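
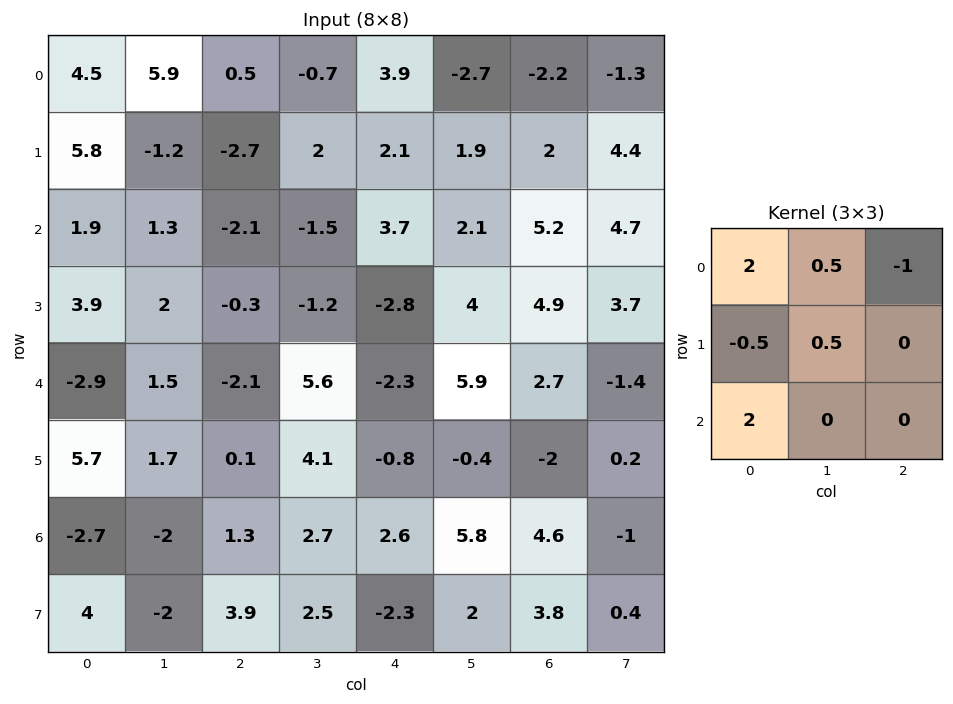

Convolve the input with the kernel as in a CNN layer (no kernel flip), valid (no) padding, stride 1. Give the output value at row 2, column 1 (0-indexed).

The receptive field on the input at this output position is [1.3 -2.1 -1.5 / 2 -0.3 -1.2 / 1.5 -2.1 5.6]. Elementwise product with the kernel and sum: 1.3·2 + -2.1·0.5 + -1.5·-1 + 2·-0.5 + -0.3·0.5 + 1.5·2.

4.9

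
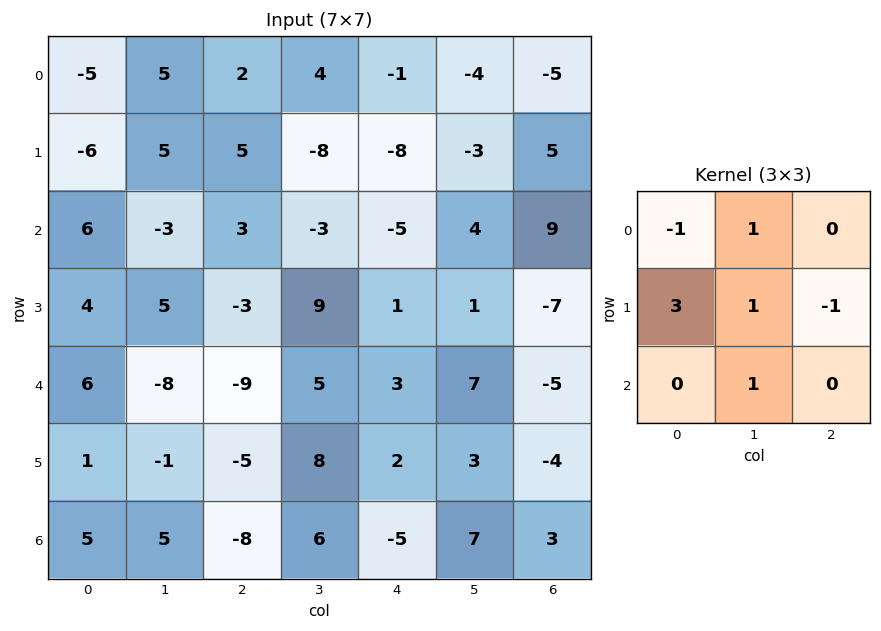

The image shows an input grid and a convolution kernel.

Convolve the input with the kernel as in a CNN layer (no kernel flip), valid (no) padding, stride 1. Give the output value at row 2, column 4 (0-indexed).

The receptive field on the input at this output position is [-5 4 9 / 1 1 -7 / 3 7 -5]. Elementwise product with the kernel and sum: -5·-1 + 4·1 + 1·3 + 1·1 + -7·-1 + 7·1.

27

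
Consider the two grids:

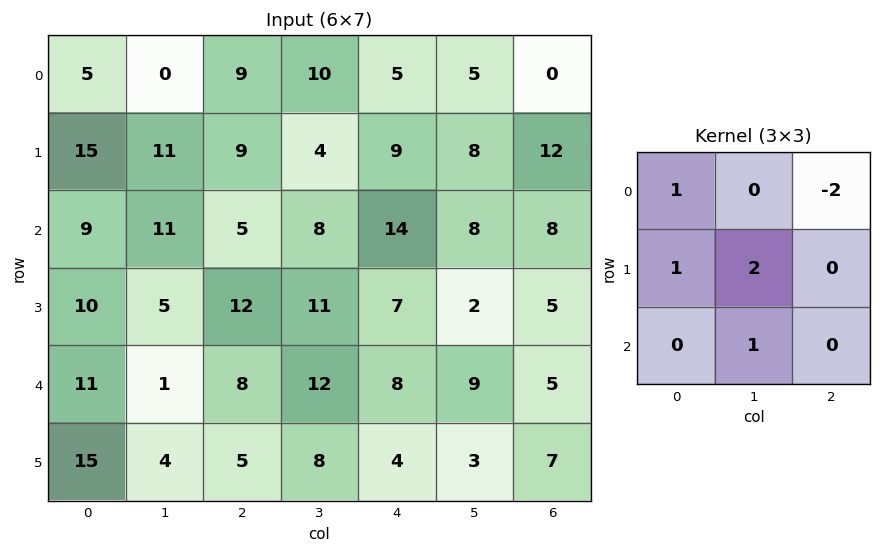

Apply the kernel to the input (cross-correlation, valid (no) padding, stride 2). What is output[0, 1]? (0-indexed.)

The receptive field on the input at this output position is [9 10 5 / 9 4 9 / 5 8 14]. Elementwise product with the kernel and sum: 9·1 + 5·-2 + 9·1 + 4·2 + 8·1.

24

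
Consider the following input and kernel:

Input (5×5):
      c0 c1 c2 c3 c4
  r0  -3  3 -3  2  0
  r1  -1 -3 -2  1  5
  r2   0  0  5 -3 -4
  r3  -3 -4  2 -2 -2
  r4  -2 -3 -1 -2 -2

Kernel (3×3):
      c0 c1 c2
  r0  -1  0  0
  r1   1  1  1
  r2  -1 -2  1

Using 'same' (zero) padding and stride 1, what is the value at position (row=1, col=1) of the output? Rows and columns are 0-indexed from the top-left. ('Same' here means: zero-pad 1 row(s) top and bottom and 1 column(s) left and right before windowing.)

The receptive field on the zero-padded input at this output position is [-3 3 -3 / -1 -3 -2 / 0 0 5]. Elementwise product with the kernel and sum: -3·-1 + -1·1 + -3·1 + -2·1 + 0·-1 + 0·-2 + 5·1.

2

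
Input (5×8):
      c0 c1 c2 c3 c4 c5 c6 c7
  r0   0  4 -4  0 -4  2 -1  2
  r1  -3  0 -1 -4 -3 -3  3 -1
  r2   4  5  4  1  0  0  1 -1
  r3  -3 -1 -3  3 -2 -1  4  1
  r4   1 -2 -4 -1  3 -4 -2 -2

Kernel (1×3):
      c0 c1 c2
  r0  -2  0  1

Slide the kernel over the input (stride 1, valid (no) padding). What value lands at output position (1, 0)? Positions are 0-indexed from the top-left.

5

The receptive field on the input at this output position is [-3 0 -1]. Elementwise product with the kernel and sum: -3·-2 + -1·1.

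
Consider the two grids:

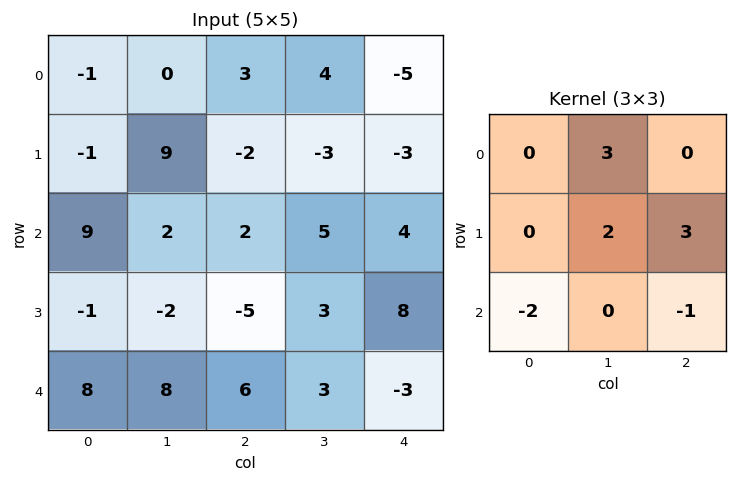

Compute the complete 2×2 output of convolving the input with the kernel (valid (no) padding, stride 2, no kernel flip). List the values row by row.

Output[0,0]: The receptive field on the input at this output position is [-1 0 3 / -1 9 -2 / 9 2 2]. Elementwise product with the kernel and sum: 0·3 + 9·2 + -2·3 + 9·-2 + 2·-1.

-8 -11
-35 36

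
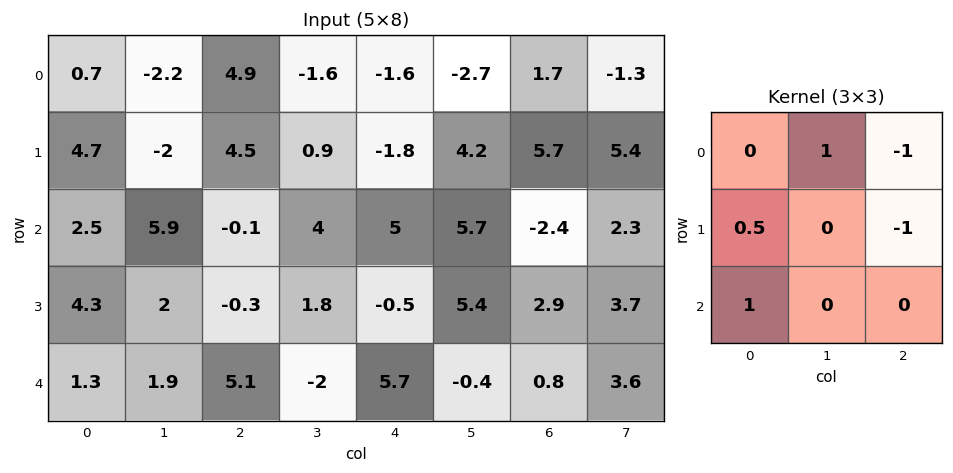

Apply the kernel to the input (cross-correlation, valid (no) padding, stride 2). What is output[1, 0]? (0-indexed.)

9.75

The receptive field on the input at this output position is [2.5 5.9 -0.1 / 4.3 2 -0.3 / 1.3 1.9 5.1]. Elementwise product with the kernel and sum: 5.9·1 + -0.1·-1 + 4.3·0.5 + -0.3·-1 + 1.3·1.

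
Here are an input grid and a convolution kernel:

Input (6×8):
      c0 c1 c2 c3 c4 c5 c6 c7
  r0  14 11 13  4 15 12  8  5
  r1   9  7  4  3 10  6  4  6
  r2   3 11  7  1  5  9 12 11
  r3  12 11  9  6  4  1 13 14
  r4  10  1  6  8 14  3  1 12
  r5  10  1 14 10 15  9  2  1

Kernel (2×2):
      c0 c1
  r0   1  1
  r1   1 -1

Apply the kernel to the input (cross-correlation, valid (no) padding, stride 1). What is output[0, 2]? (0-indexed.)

18

The receptive field on the input at this output position is [13 4 / 4 3]. Elementwise product with the kernel and sum: 13·1 + 4·1 + 4·1 + 3·-1.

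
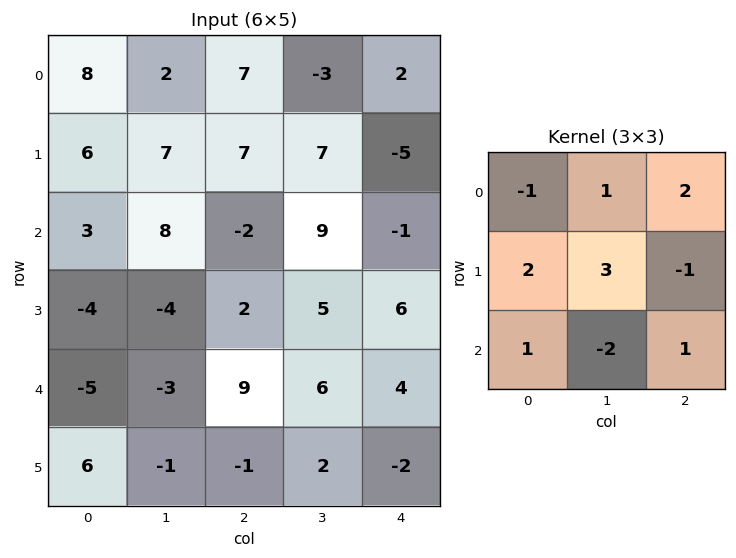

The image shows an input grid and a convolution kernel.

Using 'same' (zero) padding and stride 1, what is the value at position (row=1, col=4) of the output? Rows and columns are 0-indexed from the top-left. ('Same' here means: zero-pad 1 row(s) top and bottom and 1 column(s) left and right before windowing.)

15

The receptive field on the zero-padded input at this output position is [-3 2 0 / 7 -5 0 / 9 -1 0]. Elementwise product with the kernel and sum: -3·-1 + 2·1 + 0·2 + 7·2 + -5·3 + 0·-1 + 9·1 + -1·-2 + 0·1.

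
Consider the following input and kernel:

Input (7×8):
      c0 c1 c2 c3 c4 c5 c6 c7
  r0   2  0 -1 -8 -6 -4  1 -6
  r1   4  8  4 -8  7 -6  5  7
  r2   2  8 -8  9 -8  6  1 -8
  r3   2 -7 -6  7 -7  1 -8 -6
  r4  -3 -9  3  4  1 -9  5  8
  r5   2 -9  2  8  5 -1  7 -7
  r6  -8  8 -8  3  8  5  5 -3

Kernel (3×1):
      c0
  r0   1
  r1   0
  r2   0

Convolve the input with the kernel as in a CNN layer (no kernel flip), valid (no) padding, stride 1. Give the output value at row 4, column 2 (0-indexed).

The receptive field on the input at this output position is [3 / 2 / -8]. Elementwise product with the kernel and sum: 3·1.

3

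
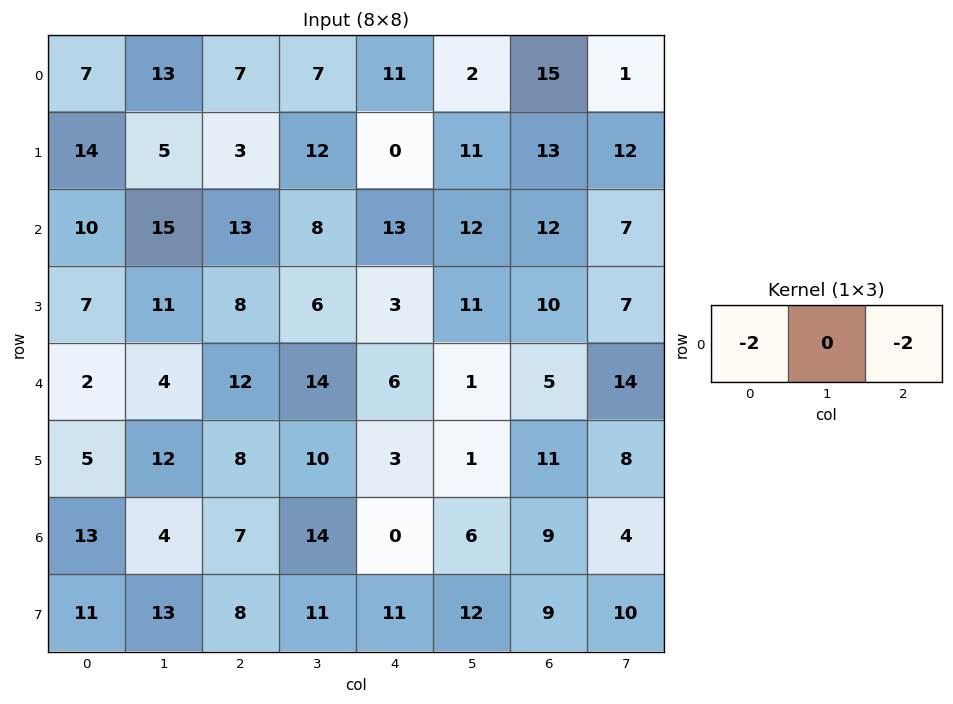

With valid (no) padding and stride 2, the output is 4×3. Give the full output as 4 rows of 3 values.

Output[0,0]: The receptive field on the input at this output position is [7 13 7]. Elementwise product with the kernel and sum: 7·-2 + 7·-2.
Output[0,1]: The receptive field on the input at this output position is [7 7 11]. Elementwise product with the kernel and sum: 7·-2 + 11·-2.

-28 -36 -52
-46 -52 -50
-28 -36 -22
-40 -14 -18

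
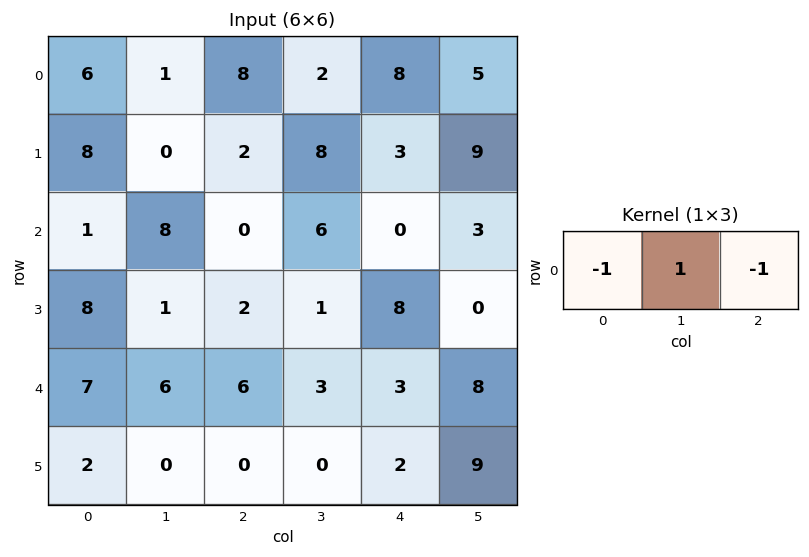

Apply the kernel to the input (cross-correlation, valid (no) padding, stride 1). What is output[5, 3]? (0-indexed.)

The receptive field on the input at this output position is [0 2 9]. Elementwise product with the kernel and sum: 0·-1 + 2·1 + 9·-1.

-7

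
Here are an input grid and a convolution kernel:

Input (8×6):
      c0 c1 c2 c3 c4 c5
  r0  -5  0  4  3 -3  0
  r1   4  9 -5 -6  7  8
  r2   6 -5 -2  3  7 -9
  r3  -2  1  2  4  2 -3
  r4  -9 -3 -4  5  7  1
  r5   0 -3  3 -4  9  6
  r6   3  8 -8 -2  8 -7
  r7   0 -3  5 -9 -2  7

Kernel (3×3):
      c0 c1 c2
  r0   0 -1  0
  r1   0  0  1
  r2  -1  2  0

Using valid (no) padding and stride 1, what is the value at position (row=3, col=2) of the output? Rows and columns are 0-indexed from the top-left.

-8

The receptive field on the input at this output position is [2 4 2 / -4 5 7 / 3 -4 9]. Elementwise product with the kernel and sum: 4·-1 + 7·1 + 3·-1 + -4·2.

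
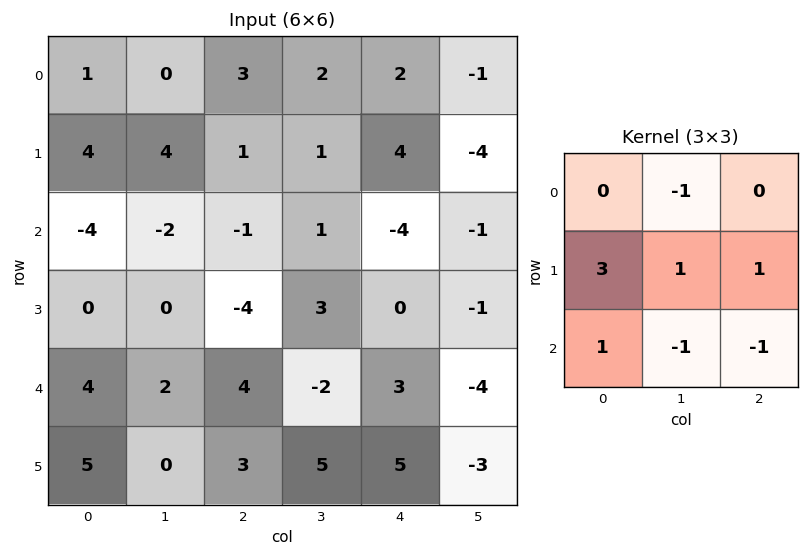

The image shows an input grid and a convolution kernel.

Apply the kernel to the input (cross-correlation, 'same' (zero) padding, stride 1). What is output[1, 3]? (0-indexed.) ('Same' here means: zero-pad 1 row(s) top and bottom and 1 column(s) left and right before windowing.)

The receptive field on the zero-padded input at this output position is [3 2 2 / 1 1 4 / -1 1 -4]. Elementwise product with the kernel and sum: 2·-1 + 1·3 + 1·1 + 4·1 + -1·1 + 1·-1 + -4·-1.

8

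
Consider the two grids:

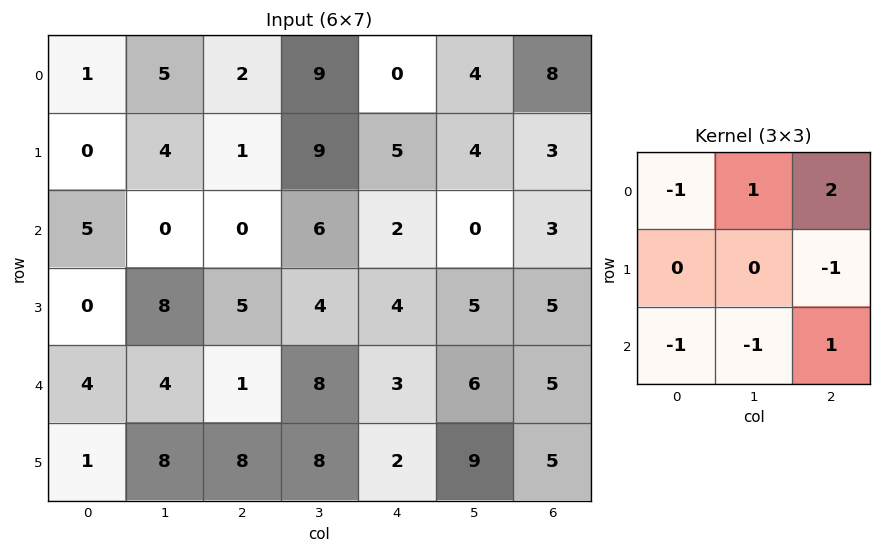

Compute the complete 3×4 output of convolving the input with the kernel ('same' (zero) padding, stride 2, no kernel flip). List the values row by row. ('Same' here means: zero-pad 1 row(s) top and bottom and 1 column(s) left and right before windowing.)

Output[0,0]: The receptive field on the zero-padded input at this output position is [0 0 0 / 0 1 5 / 0 0 4]. Elementwise product with the kernel and sum: 0·-1 + 0·1 + 0·2 + 5·-1 + 0·-1 + 0·-1 + 4·1.
Output[0,1]: The receptive field on the zero-padded input at this output position is [0 0 0 / 5 2 9 / 4 1 9]. Elementwise product with the kernel and sum: 0·-1 + 0·1 + 0·2 + 9·-1 + 4·-1 + 1·-1 + 9·1.

-1 -5 -14 -7
16 0 1 -11
19 -11 3 -14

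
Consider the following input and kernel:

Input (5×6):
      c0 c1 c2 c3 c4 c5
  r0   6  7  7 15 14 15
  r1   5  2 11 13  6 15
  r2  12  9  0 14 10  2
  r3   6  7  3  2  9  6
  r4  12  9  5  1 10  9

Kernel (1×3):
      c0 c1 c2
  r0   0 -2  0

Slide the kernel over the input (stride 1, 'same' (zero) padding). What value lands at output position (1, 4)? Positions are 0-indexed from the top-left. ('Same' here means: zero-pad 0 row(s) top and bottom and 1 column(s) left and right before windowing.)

-12

The receptive field on the zero-padded input at this output position is [13 6 15]. Elementwise product with the kernel and sum: 6·-2.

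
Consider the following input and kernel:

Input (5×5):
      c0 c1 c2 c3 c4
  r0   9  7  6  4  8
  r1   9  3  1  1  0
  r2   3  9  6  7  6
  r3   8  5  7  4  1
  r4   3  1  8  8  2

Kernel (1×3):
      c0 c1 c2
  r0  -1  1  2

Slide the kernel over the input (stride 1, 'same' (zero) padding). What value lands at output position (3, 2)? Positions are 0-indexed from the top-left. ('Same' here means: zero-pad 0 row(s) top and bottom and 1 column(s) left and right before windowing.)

10

The receptive field on the zero-padded input at this output position is [5 7 4]. Elementwise product with the kernel and sum: 5·-1 + 7·1 + 4·2.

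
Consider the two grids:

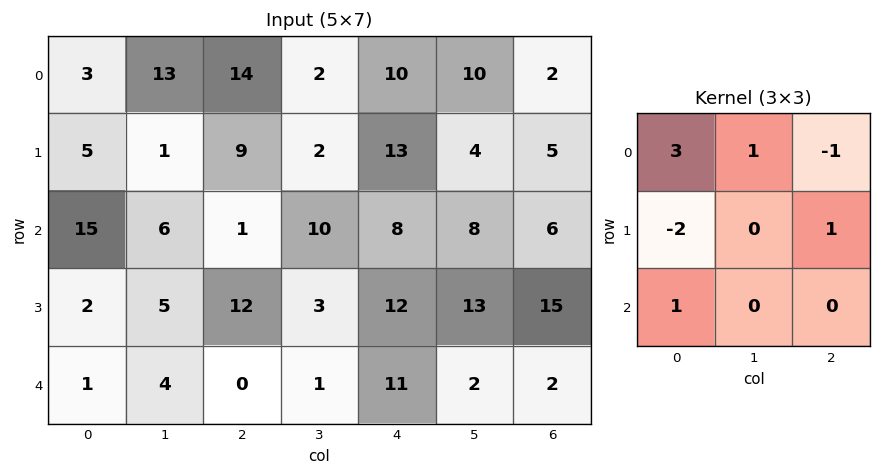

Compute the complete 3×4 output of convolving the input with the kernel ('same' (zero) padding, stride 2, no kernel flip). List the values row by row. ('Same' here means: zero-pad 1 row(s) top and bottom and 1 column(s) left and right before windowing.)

13 -23 8 -16
10 13 6 14
1 17 8 50

Output[0,0]: The receptive field on the zero-padded input at this output position is [0 0 0 / 0 3 13 / 0 5 1]. Elementwise product with the kernel and sum: 0·3 + 0·1 + 0·-1 + 0·-2 + 13·1 + 0·1.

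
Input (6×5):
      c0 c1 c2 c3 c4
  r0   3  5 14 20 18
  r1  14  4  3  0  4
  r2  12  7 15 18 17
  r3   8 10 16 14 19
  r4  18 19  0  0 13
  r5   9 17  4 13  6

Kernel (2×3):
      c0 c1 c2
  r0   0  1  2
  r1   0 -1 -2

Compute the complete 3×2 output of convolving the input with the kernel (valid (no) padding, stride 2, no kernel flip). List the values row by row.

23 48
-5 0
-6 1

Output[0,0]: The receptive field on the input at this output position is [3 5 14 / 14 4 3]. Elementwise product with the kernel and sum: 5·1 + 14·2 + 4·-1 + 3·-2.
Output[0,1]: The receptive field on the input at this output position is [14 20 18 / 3 0 4]. Elementwise product with the kernel and sum: 20·1 + 18·2 + 0·-1 + 4·-2.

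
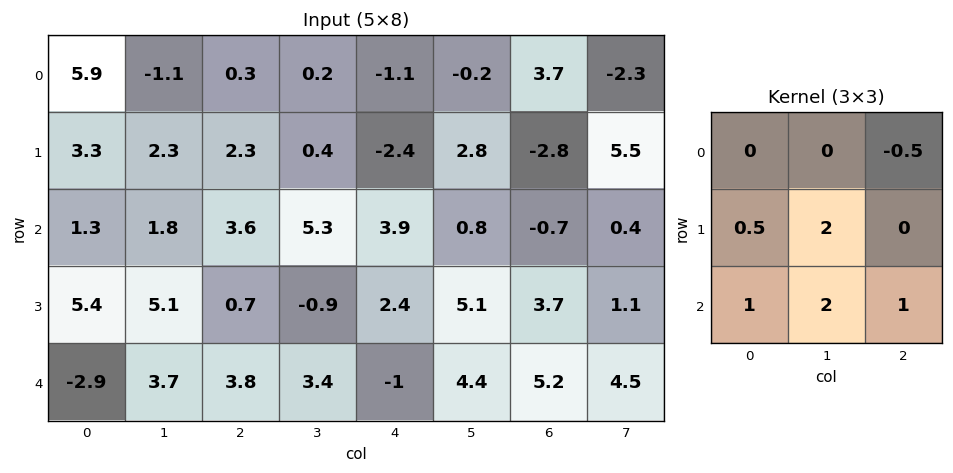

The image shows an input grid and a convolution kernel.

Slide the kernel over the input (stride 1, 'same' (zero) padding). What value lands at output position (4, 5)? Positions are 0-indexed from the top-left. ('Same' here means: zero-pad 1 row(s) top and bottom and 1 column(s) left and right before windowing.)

6.45

The receptive field on the zero-padded input at this output position is [2.4 5.1 3.7 / -1 4.4 5.2 / 0 0 0]. Elementwise product with the kernel and sum: 3.7·-0.5 + -1·0.5 + 4.4·2 + 0·1 + 0·2 + 0·1.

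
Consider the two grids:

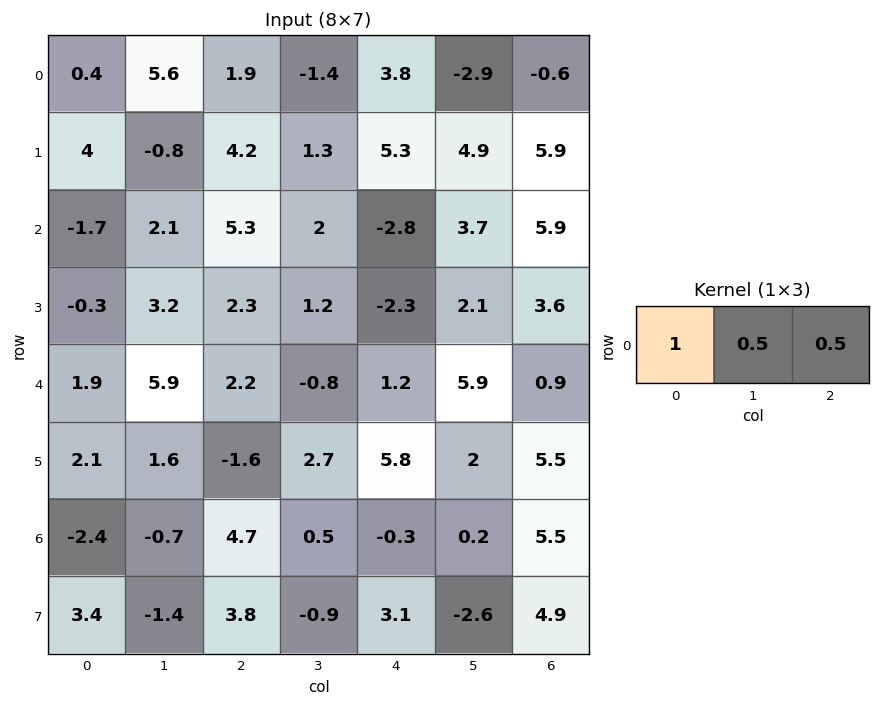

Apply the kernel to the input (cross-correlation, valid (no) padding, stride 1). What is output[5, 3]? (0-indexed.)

The receptive field on the input at this output position is [2.7 5.8 2]. Elementwise product with the kernel and sum: 2.7·1 + 5.8·0.5 + 2·0.5.

6.6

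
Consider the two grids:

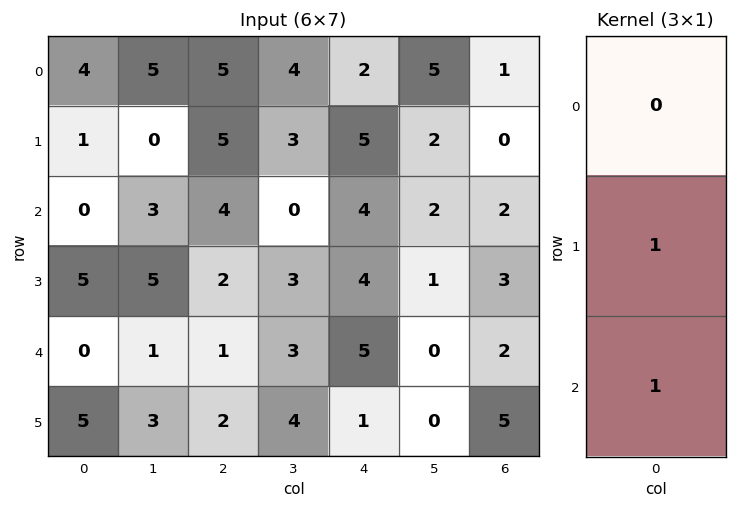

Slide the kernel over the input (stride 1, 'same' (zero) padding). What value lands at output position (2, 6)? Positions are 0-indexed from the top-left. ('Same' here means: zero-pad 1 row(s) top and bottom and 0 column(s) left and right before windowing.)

5

The receptive field on the zero-padded input at this output position is [0 / 2 / 3]. Elementwise product with the kernel and sum: 2·1 + 3·1.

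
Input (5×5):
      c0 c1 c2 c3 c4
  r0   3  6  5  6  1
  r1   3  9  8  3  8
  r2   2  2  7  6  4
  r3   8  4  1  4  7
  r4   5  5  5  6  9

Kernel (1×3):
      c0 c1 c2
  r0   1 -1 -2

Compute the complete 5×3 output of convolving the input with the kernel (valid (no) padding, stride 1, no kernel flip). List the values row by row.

-13 -11 -3
-22 -5 -11
-14 -17 -7
2 -5 -17
-10 -12 -19

Output[0,0]: The receptive field on the input at this output position is [3 6 5]. Elementwise product with the kernel and sum: 3·1 + 6·-1 + 5·-2.
Output[0,1]: The receptive field on the input at this output position is [6 5 6]. Elementwise product with the kernel and sum: 6·1 + 5·-1 + 6·-2.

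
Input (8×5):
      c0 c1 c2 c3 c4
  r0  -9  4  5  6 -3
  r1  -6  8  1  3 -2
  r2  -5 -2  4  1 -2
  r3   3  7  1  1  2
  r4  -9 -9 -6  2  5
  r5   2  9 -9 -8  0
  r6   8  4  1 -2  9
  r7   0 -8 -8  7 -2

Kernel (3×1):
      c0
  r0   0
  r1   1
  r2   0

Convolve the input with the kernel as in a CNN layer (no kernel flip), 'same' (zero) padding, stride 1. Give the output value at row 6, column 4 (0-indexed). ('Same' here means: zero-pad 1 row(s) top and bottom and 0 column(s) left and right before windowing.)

9

The receptive field on the zero-padded input at this output position is [0 / 9 / -2]. Elementwise product with the kernel and sum: 9·1.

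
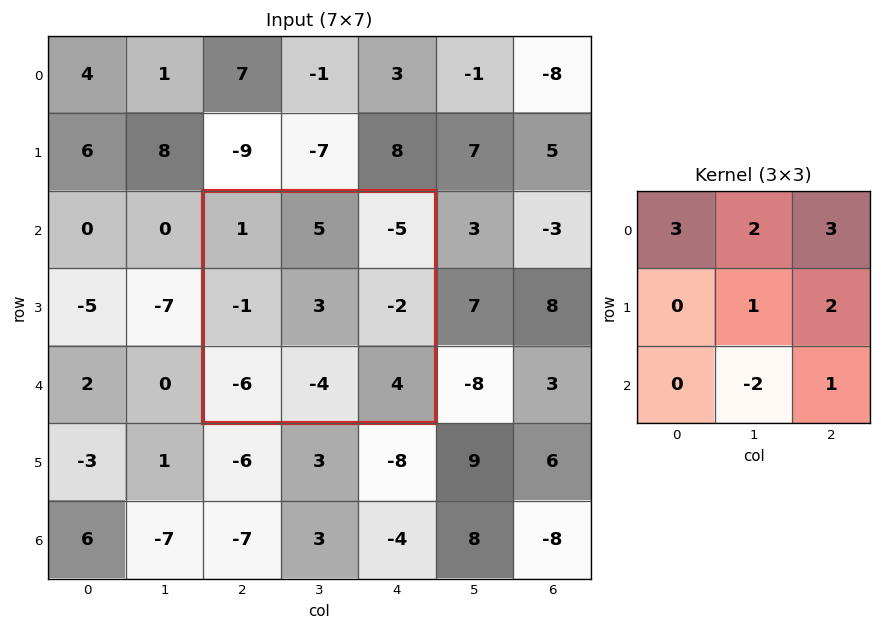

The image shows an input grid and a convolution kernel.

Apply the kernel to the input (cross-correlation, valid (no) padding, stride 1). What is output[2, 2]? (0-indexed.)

The receptive field on the input at this output position is [1 5 -5 / -1 3 -2 / -6 -4 4]. Elementwise product with the kernel and sum: 1·3 + 5·2 + -5·3 + 3·1 + -2·2 + -4·-2 + 4·1.

9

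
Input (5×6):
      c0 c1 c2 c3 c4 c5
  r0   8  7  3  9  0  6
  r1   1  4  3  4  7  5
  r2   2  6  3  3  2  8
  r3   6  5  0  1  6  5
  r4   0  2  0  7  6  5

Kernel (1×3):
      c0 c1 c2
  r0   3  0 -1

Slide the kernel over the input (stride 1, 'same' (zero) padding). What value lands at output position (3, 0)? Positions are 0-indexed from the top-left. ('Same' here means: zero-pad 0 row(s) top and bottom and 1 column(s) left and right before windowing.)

-5

The receptive field on the zero-padded input at this output position is [0 6 5]. Elementwise product with the kernel and sum: 0·3 + 5·-1.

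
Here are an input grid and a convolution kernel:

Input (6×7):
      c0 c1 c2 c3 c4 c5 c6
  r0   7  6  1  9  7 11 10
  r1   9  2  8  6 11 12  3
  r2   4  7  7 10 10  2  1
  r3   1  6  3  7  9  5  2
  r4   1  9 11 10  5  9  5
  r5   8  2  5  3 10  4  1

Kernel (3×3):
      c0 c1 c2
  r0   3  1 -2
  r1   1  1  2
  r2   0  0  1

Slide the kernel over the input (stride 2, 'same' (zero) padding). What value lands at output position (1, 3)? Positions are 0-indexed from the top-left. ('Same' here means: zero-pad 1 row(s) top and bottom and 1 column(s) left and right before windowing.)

The receptive field on the zero-padded input at this output position is [12 3 0 / 2 1 0 / 5 2 0]. Elementwise product with the kernel and sum: 12·3 + 3·1 + 0·-2 + 2·1 + 1·1 + 0·2 + 0·1.

42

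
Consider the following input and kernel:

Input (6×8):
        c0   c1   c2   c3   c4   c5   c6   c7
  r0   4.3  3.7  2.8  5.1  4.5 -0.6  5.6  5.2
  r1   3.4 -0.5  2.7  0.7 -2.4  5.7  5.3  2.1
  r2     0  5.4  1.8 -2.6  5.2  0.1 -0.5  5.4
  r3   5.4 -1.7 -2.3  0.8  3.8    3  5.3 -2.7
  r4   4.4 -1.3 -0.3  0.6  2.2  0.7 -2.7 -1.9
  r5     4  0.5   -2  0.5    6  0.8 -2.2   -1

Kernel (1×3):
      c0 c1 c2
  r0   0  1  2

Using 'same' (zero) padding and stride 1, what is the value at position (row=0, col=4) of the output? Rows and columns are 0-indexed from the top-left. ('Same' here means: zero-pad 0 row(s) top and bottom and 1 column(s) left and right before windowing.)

The receptive field on the zero-padded input at this output position is [5.1 4.5 -0.6]. Elementwise product with the kernel and sum: 4.5·1 + -0.6·2.

3.3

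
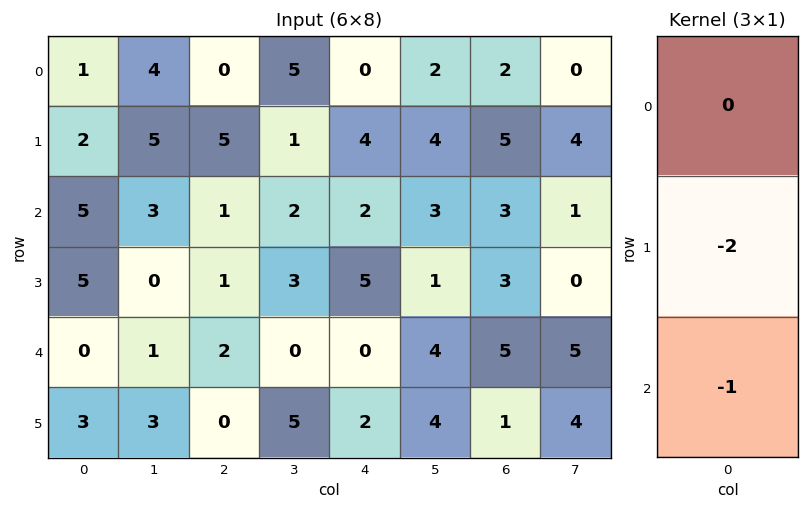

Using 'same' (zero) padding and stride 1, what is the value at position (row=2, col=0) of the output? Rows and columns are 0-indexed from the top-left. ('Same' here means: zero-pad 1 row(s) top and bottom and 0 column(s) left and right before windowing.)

-15

The receptive field on the zero-padded input at this output position is [2 / 5 / 5]. Elementwise product with the kernel and sum: 5·-2 + 5·-1.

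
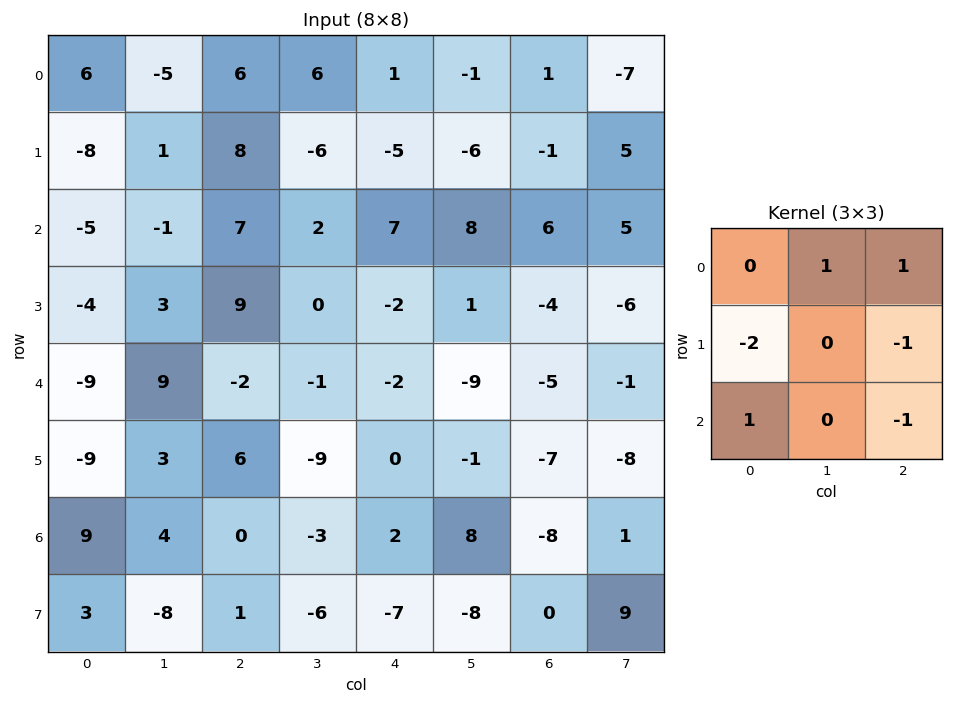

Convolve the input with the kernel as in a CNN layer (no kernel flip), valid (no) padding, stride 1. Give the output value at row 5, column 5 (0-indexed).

The receptive field on the input at this output position is [-1 -7 -8 / 8 -8 1 / -8 0 9]. Elementwise product with the kernel and sum: -7·1 + -8·1 + 8·-2 + 1·-1 + -8·1 + 9·-1.

-49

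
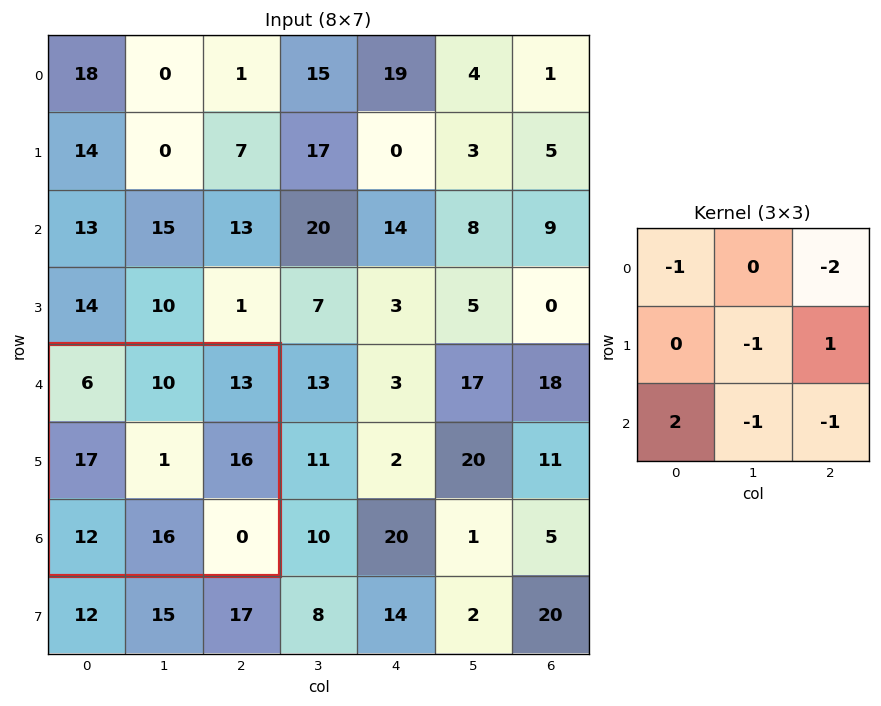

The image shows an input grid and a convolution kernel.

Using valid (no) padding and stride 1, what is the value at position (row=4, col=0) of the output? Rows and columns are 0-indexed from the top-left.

The receptive field on the input at this output position is [6 10 13 / 17 1 16 / 12 16 0]. Elementwise product with the kernel and sum: 6·-1 + 13·-2 + 1·-1 + 16·1 + 12·2 + 16·-1 + 0·-1.

-9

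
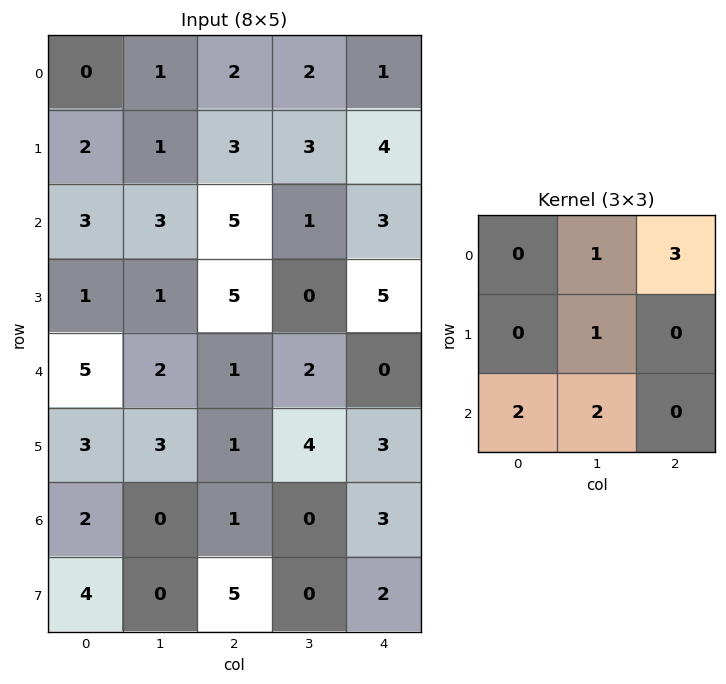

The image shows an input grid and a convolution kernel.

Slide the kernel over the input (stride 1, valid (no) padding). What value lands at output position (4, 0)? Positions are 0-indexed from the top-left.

12

The receptive field on the input at this output position is [5 2 1 / 3 3 1 / 2 0 1]. Elementwise product with the kernel and sum: 2·1 + 1·3 + 3·1 + 2·2 + 0·2.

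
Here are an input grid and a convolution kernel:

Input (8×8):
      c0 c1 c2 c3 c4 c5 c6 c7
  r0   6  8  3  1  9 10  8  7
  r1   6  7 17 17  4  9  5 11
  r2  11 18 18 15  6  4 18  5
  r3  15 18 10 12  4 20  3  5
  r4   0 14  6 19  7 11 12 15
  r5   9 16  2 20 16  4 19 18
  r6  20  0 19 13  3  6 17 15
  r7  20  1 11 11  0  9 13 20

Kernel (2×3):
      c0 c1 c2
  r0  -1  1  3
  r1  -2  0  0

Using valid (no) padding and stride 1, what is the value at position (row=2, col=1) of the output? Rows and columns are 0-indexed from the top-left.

9

The receptive field on the input at this output position is [18 18 15 / 18 10 12]. Elementwise product with the kernel and sum: 18·-1 + 18·1 + 15·3 + 18·-2.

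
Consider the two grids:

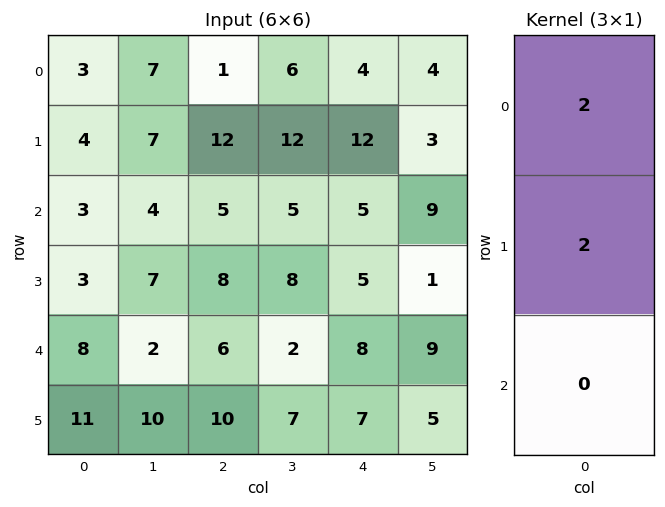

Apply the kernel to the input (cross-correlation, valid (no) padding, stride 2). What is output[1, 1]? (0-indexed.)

26

The receptive field on the input at this output position is [5 / 8 / 6]. Elementwise product with the kernel and sum: 5·2 + 8·2.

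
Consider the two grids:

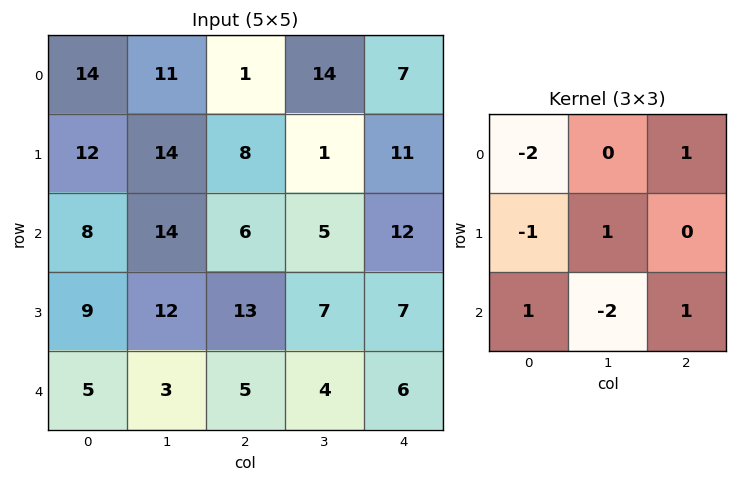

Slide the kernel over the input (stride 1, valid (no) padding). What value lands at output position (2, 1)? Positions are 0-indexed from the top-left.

-25

The receptive field on the input at this output position is [14 6 5 / 12 13 7 / 3 5 4]. Elementwise product with the kernel and sum: 14·-2 + 5·1 + 12·-1 + 13·1 + 3·1 + 5·-2 + 4·1.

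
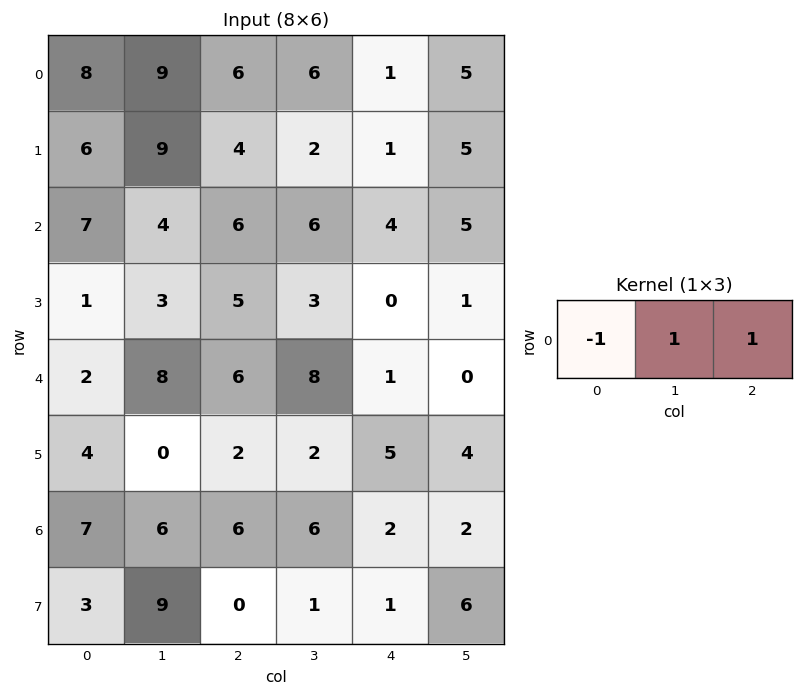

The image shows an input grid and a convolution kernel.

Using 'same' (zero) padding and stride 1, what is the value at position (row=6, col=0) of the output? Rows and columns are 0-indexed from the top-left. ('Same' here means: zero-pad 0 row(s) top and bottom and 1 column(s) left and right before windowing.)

13

The receptive field on the zero-padded input at this output position is [0 7 6]. Elementwise product with the kernel and sum: 0·-1 + 7·1 + 6·1.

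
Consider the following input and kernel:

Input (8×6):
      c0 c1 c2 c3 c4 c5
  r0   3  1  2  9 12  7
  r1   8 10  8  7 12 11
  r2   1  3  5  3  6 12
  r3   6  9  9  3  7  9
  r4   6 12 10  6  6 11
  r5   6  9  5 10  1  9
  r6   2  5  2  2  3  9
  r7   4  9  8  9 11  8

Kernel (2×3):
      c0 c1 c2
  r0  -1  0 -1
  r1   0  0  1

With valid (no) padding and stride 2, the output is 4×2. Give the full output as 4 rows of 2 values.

Output[0,0]: The receptive field on the input at this output position is [3 1 2 / 8 10 8]. Elementwise product with the kernel and sum: 3·-1 + 2·-1 + 8·1.
Output[0,1]: The receptive field on the input at this output position is [2 9 12 / 8 7 12]. Elementwise product with the kernel and sum: 2·-1 + 12·-1 + 12·1.

3 -2
3 -4
-11 -15
4 6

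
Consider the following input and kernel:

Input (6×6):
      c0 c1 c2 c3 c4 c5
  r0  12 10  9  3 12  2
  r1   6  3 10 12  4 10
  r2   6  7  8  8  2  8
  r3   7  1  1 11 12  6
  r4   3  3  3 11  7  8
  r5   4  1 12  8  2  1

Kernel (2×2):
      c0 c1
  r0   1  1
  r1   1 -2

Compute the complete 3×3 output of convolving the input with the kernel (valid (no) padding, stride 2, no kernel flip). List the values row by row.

Output[0,0]: The receptive field on the input at this output position is [12 10 / 6 3]. Elementwise product with the kernel and sum: 12·1 + 10·1 + 6·1 + 3·-2.
Output[0,1]: The receptive field on the input at this output position is [9 3 / 10 12]. Elementwise product with the kernel and sum: 9·1 + 3·1 + 10·1 + 12·-2.

22 -2 -2
18 -5 10
8 10 15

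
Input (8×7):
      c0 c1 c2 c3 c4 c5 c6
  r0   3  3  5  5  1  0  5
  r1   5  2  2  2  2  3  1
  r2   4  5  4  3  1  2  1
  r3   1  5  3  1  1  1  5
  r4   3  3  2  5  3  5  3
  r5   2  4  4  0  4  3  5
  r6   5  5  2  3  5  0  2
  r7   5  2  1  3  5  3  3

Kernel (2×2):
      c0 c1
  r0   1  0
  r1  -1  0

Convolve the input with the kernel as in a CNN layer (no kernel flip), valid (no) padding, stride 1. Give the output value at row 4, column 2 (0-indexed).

-2

The receptive field on the input at this output position is [2 5 / 4 0]. Elementwise product with the kernel and sum: 2·1 + 4·-1.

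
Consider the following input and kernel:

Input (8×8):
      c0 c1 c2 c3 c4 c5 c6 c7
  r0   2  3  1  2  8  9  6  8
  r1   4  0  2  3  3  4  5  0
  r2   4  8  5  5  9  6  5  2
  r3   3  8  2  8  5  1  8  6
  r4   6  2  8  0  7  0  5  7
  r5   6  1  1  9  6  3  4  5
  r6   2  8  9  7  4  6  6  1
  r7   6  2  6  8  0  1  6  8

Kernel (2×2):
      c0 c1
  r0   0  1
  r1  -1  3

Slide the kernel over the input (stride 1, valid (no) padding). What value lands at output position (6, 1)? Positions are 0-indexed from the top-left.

The receptive field on the input at this output position is [8 9 / 2 6]. Elementwise product with the kernel and sum: 9·1 + 2·-1 + 6·3.

25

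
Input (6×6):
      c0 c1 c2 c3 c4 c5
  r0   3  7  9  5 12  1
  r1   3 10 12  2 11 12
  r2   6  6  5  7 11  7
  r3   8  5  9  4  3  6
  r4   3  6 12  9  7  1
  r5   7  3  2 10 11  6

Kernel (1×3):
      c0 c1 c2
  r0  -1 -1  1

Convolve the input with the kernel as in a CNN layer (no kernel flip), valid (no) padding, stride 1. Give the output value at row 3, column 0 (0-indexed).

The receptive field on the input at this output position is [8 5 9]. Elementwise product with the kernel and sum: 8·-1 + 5·-1 + 9·1.

-4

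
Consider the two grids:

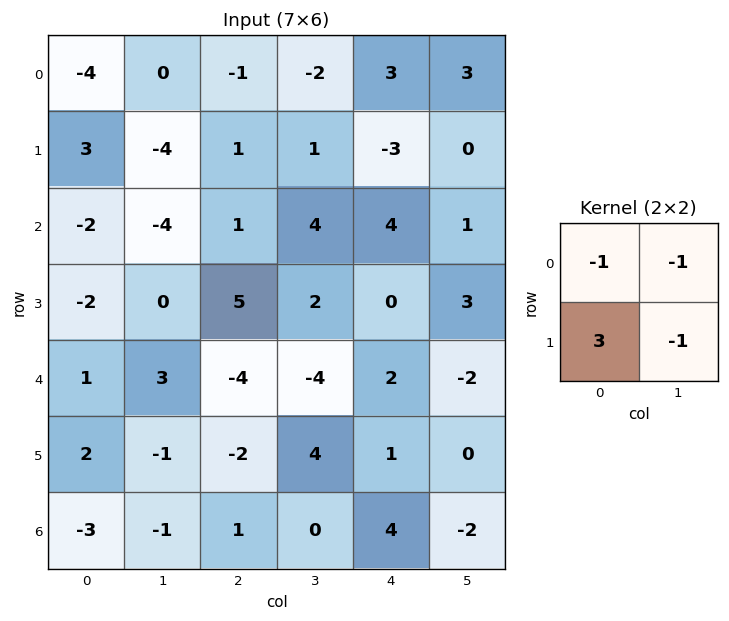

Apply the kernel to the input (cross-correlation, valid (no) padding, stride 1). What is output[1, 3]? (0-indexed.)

The receptive field on the input at this output position is [1 -3 / 4 4]. Elementwise product with the kernel and sum: 1·-1 + -3·-1 + 4·3 + 4·-1.

10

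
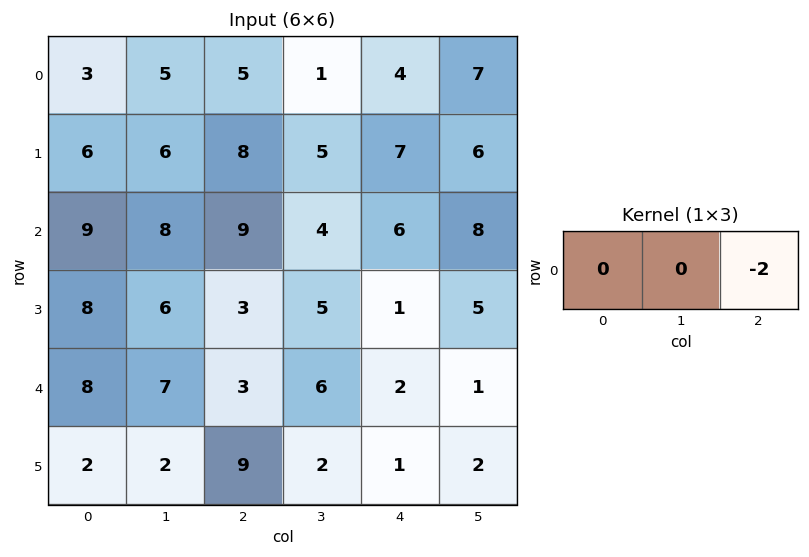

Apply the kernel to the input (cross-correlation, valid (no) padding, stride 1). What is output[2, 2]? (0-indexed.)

The receptive field on the input at this output position is [9 4 6]. Elementwise product with the kernel and sum: 6·-2.

-12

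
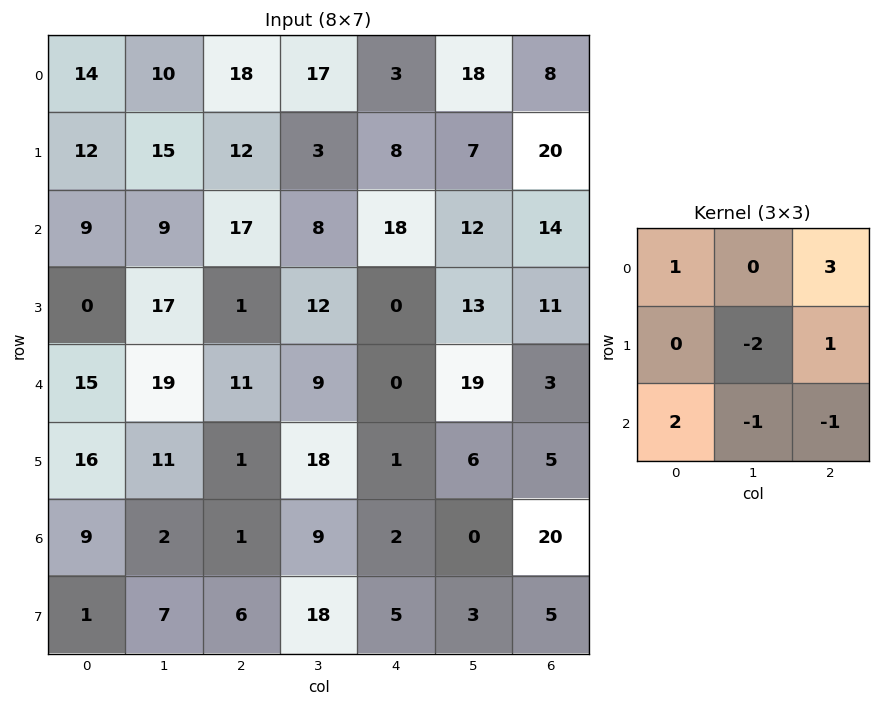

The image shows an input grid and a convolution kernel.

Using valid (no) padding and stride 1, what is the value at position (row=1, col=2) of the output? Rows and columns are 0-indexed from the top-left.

The receptive field on the input at this output position is [12 3 8 / 17 8 18 / 1 12 0]. Elementwise product with the kernel and sum: 12·1 + 8·3 + 8·-2 + 18·1 + 1·2 + 12·-1 + 0·-1.

28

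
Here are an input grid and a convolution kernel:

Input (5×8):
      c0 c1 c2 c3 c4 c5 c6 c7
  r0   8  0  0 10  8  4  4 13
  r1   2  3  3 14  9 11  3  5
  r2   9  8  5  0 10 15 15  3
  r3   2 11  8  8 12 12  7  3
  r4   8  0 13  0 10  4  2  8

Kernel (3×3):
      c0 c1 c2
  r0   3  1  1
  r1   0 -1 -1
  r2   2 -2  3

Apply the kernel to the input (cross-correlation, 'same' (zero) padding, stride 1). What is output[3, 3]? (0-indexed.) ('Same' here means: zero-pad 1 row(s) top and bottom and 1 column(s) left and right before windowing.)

61

The receptive field on the zero-padded input at this output position is [5 0 10 / 8 8 12 / 13 0 10]. Elementwise product with the kernel and sum: 5·3 + 0·1 + 10·1 + 8·-1 + 12·-1 + 13·2 + 0·-2 + 10·3.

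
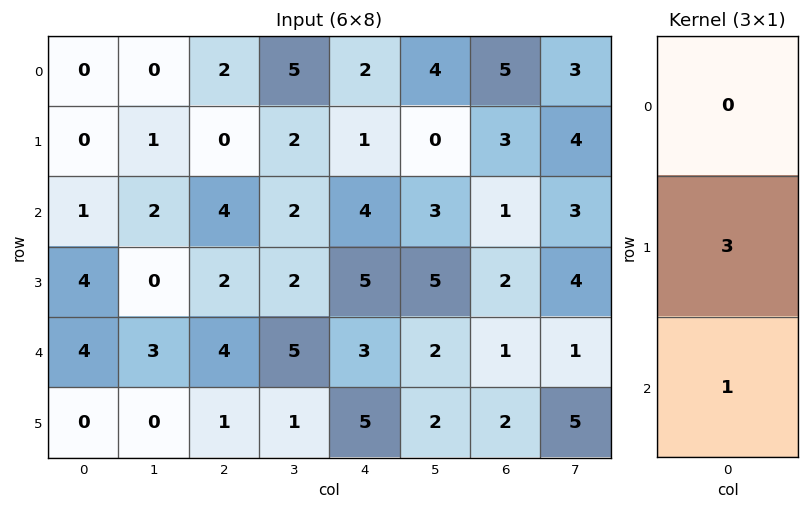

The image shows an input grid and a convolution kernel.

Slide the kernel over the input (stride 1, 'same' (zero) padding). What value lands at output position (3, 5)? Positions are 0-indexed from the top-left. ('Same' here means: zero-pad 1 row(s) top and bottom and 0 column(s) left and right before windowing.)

The receptive field on the zero-padded input at this output position is [3 / 5 / 2]. Elementwise product with the kernel and sum: 5·3 + 2·1.

17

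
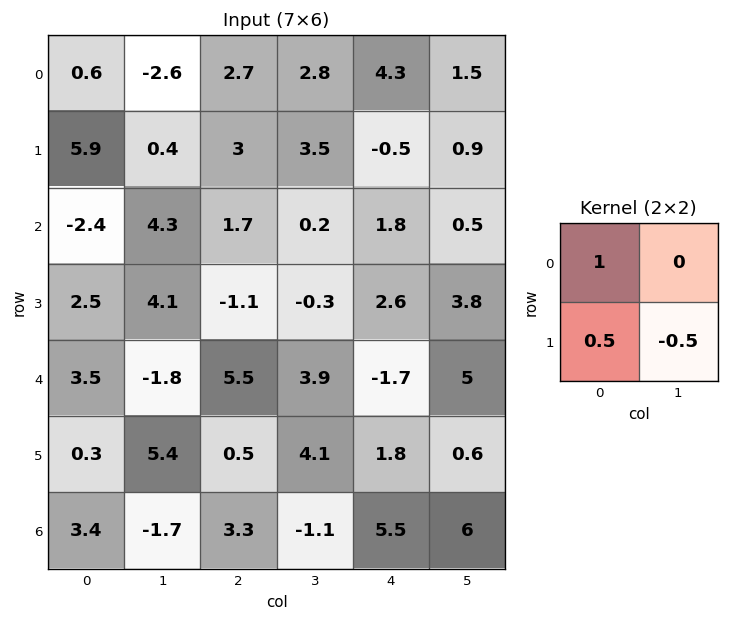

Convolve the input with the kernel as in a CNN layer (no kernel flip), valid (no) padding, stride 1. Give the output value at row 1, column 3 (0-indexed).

2.7

The receptive field on the input at this output position is [3.5 -0.5 / 0.2 1.8]. Elementwise product with the kernel and sum: 3.5·1 + 0.2·0.5 + 1.8·-0.5.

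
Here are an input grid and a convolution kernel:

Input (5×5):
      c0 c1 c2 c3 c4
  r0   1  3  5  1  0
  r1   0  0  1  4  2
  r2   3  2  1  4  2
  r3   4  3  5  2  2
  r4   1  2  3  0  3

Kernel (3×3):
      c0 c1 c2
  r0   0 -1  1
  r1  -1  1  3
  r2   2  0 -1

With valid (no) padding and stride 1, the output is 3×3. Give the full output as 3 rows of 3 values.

Output[0,0]: The receptive field on the input at this output position is [1 3 5 / 0 0 1 / 3 2 1]. Elementwise product with the kernel and sum: 3·-1 + 5·1 + 0·-1 + 0·1 + 1·3 + 3·2 + 1·-1.

10 9 8
6 18 15
12 15 4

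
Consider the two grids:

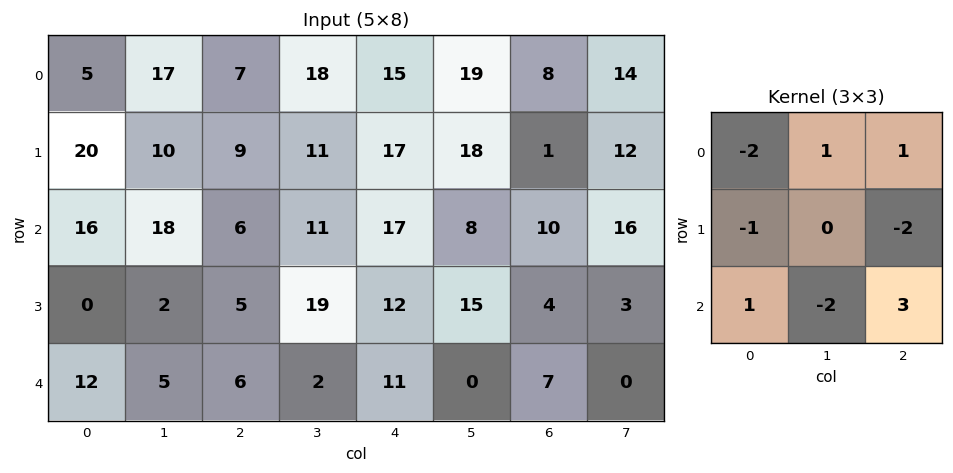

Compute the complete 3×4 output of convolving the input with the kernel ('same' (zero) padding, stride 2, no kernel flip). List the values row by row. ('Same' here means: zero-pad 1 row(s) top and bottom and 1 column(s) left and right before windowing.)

-44 -28 -25 5
0 9 26 -47
-8 11 -13 -23

Output[0,0]: The receptive field on the zero-padded input at this output position is [0 0 0 / 0 5 17 / 0 20 10]. Elementwise product with the kernel and sum: 0·-2 + 0·1 + 0·1 + 0·-1 + 17·-2 + 0·1 + 20·-2 + 10·3.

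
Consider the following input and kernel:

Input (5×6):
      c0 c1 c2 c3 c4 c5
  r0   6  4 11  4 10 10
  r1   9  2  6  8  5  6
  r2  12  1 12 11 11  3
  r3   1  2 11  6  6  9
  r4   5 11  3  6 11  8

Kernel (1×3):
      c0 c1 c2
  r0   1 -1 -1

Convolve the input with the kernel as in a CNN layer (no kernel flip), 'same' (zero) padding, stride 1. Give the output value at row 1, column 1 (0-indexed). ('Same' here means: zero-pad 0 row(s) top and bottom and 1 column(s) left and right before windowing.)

The receptive field on the zero-padded input at this output position is [9 2 6]. Elementwise product with the kernel and sum: 9·1 + 2·-1 + 6·-1.

1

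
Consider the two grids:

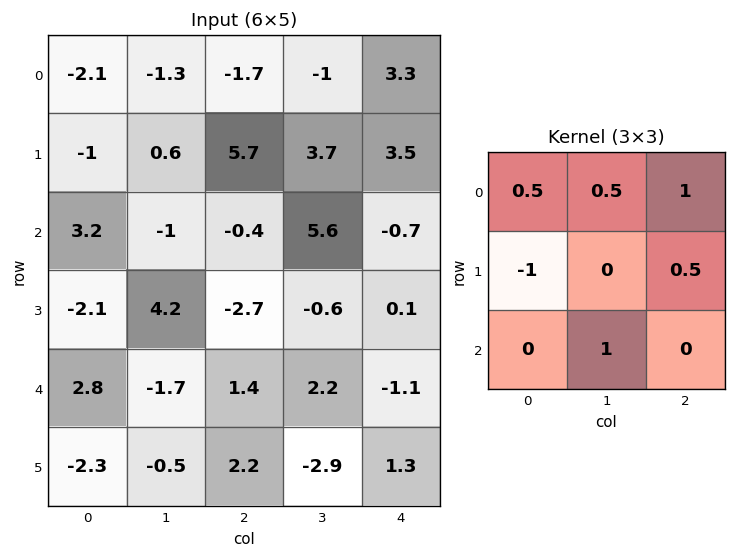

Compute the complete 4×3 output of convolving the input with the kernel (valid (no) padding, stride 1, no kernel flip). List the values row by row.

Output[0,0]: The receptive field on the input at this output position is [-2.1 -1.3 -1.7 / -1 0.6 5.7 / 3.2 -1 -0.4]. Elementwise product with the kernel and sum: -2.1·0.5 + -1.3·0.5 + -1.7·1 + -1·-1 + 5.7·0.5 + -1·1.
Output[0,1]: The receptive field on the input at this output position is [-1.3 -1.7 -1 / 0.6 5.7 3.7 / -1 -0.4 5.6]. Elementwise product with the kernel and sum: -1.3·0.5 + -1.7·0.5 + -1·1 + 0.6·-1 + 3.7·0.5 + -0.4·1.

-0.55 -1.65 3.6
6.3 7.95 7.65
-0.25 1.8 6.85
-4.25 5.15 -6.4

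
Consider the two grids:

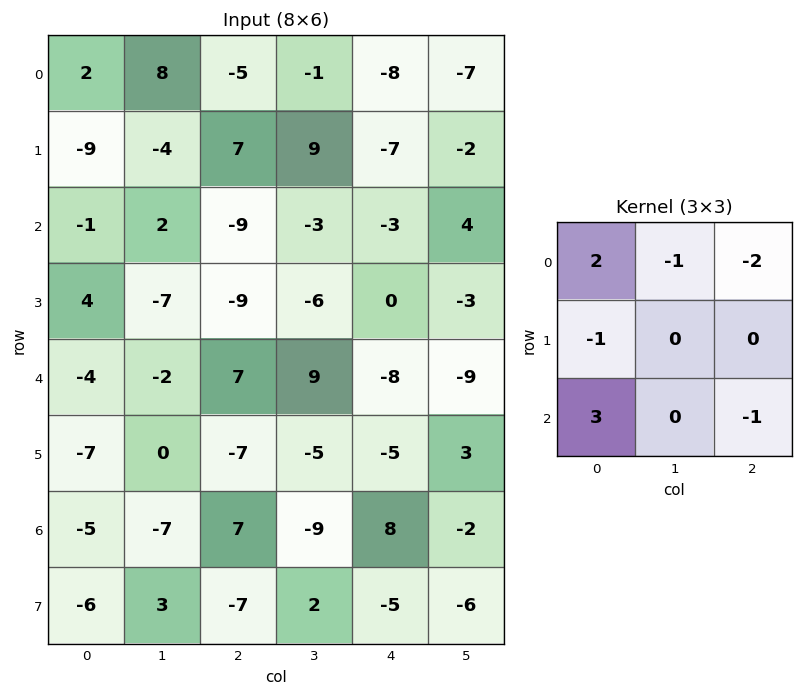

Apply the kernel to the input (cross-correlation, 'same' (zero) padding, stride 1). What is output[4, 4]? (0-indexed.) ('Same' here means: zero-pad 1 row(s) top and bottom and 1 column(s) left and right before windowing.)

The receptive field on the zero-padded input at this output position is [-6 0 -3 / 9 -8 -9 / -5 -5 3]. Elementwise product with the kernel and sum: -6·2 + 0·-1 + -3·-2 + 9·-1 + -5·3 + 3·-1.

-33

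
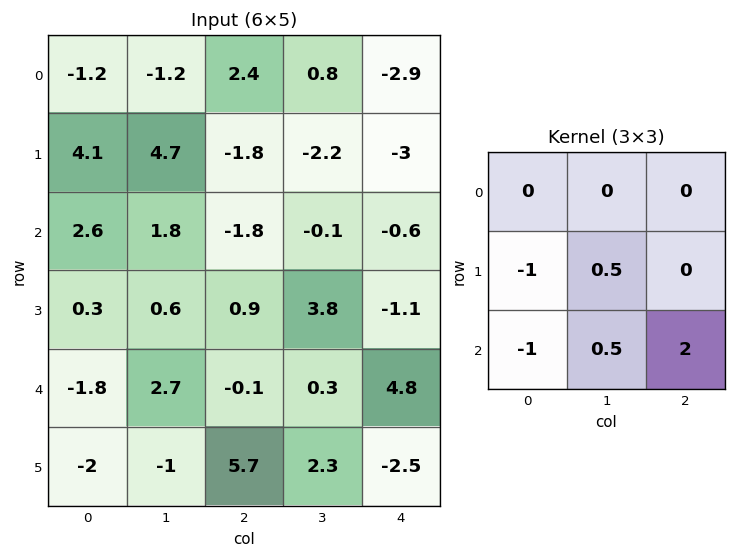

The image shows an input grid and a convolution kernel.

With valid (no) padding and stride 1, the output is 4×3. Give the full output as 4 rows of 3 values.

Output[0,0]: The receptive field on the input at this output position is [-1.2 -1.2 2.4 / 4.1 4.7 -1.8 / 2.6 1.8 -1.8]. Elementwise product with the kernel and sum: 4.1·-1 + 4.7·0.5 + 2.6·-1 + 1.8·0.5 + -1.8·2.
Output[0,1]: The receptive field on the input at this output position is [-1.2 2.4 0.8 / 4.7 -1.8 -2.2 / 1.8 -1.8 -0.1]. Elementwise product with the kernel and sum: 4.7·-1 + -1.8·0.5 + 1.8·-1 + -1.8·0.5 + -0.1·2.

-7.05 -8.5 1.25
0.1 4.75 0.55
2.95 -2.3 10.85
16.05 5.7 -9.3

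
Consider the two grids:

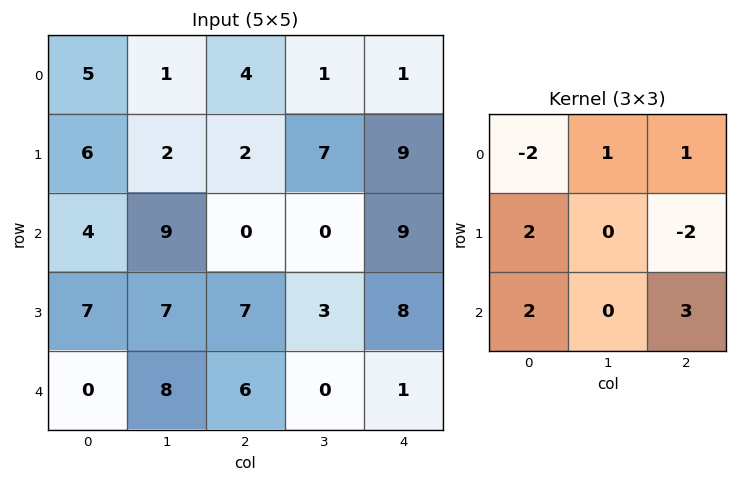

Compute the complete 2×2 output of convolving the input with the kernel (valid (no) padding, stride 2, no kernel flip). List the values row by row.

11 7
19 22

Output[0,0]: The receptive field on the input at this output position is [5 1 4 / 6 2 2 / 4 9 0]. Elementwise product with the kernel and sum: 5·-2 + 1·1 + 4·1 + 6·2 + 2·-2 + 4·2 + 0·3.
Output[0,1]: The receptive field on the input at this output position is [4 1 1 / 2 7 9 / 0 0 9]. Elementwise product with the kernel and sum: 4·-2 + 1·1 + 1·1 + 2·2 + 9·-2 + 0·2 + 9·3.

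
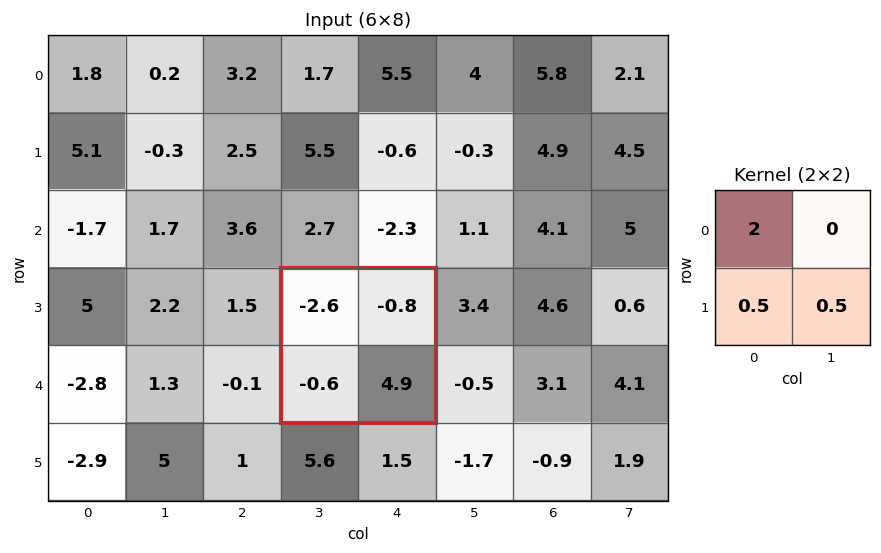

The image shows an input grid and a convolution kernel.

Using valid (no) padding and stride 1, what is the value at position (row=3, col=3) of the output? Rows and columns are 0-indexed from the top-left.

-3.05

The receptive field on the input at this output position is [-2.6 -0.8 / -0.6 4.9]. Elementwise product with the kernel and sum: -2.6·2 + -0.6·0.5 + 4.9·0.5.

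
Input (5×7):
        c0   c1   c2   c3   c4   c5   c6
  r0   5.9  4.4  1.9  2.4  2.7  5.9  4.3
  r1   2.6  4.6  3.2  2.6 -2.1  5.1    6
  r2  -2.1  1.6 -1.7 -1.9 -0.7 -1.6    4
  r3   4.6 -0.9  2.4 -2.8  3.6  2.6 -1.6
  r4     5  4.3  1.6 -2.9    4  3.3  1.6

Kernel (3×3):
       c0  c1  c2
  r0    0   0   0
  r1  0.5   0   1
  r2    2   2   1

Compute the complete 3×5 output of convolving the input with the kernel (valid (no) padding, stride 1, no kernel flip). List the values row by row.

1.8 2.8 -8.4 -0.4 4.35
7.05 -0.9 1.25 1.65 14.45
24.9 5.65 6.2 6.7 16.4

Output[0,0]: The receptive field on the input at this output position is [5.9 4.4 1.9 / 2.6 4.6 3.2 / -2.1 1.6 -1.7]. Elementwise product with the kernel and sum: 2.6·0.5 + 3.2·1 + -2.1·2 + 1.6·2 + -1.7·1.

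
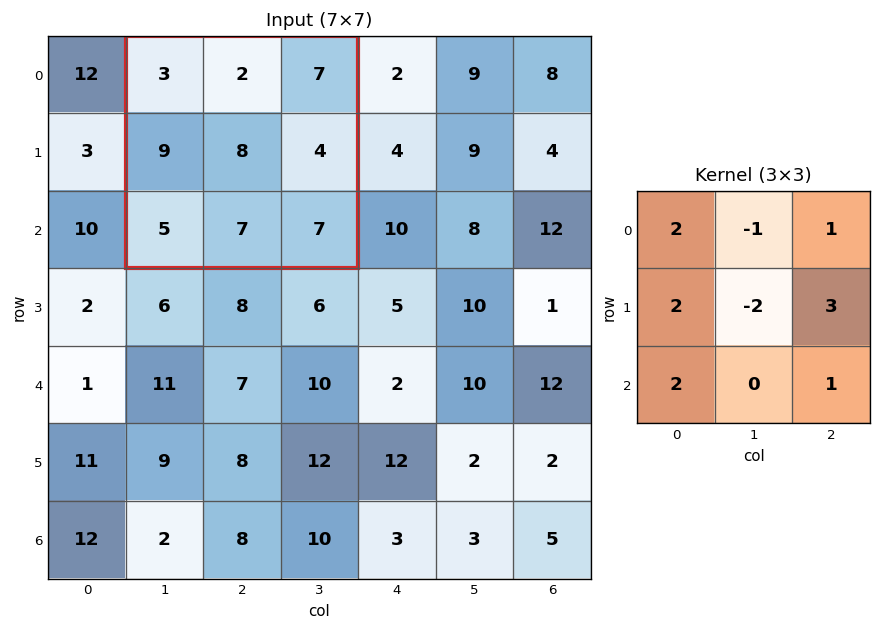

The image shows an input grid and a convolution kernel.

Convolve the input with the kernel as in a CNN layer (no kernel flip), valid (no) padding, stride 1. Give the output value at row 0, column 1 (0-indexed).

42

The receptive field on the input at this output position is [3 2 7 / 9 8 4 / 5 7 7]. Elementwise product with the kernel and sum: 3·2 + 2·-1 + 7·1 + 9·2 + 8·-2 + 4·3 + 5·2 + 7·1.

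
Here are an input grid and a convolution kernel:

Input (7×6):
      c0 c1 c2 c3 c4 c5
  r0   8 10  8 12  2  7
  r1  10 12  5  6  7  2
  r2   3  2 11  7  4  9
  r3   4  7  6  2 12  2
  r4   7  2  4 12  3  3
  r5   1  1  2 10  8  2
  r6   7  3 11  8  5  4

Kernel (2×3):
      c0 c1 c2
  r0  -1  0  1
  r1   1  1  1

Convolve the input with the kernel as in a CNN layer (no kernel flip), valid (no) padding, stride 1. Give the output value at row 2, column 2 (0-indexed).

The receptive field on the input at this output position is [11 7 4 / 6 2 12]. Elementwise product with the kernel and sum: 11·-1 + 4·1 + 6·1 + 2·1 + 12·1.

13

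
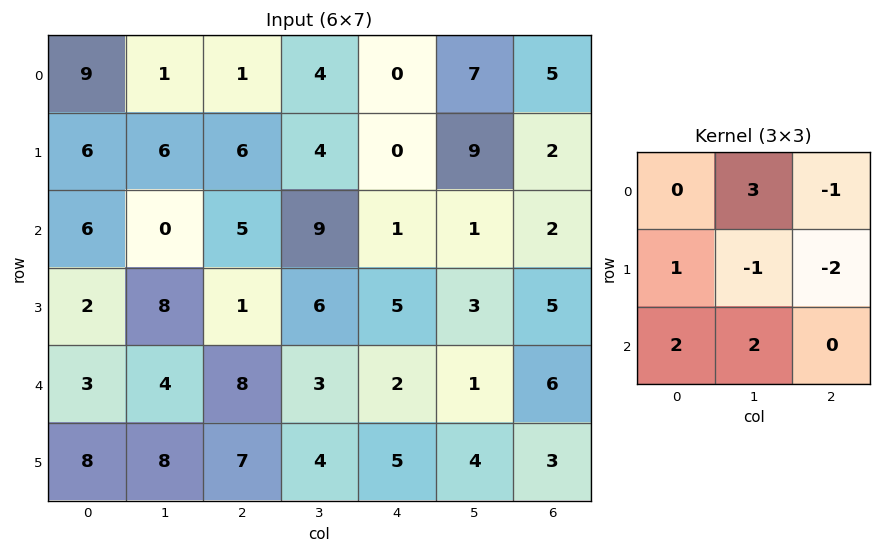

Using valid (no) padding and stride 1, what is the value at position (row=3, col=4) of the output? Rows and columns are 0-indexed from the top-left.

11

The receptive field on the input at this output position is [5 3 5 / 2 1 6 / 5 4 3]. Elementwise product with the kernel and sum: 3·3 + 5·-1 + 2·1 + 1·-1 + 6·-2 + 5·2 + 4·2.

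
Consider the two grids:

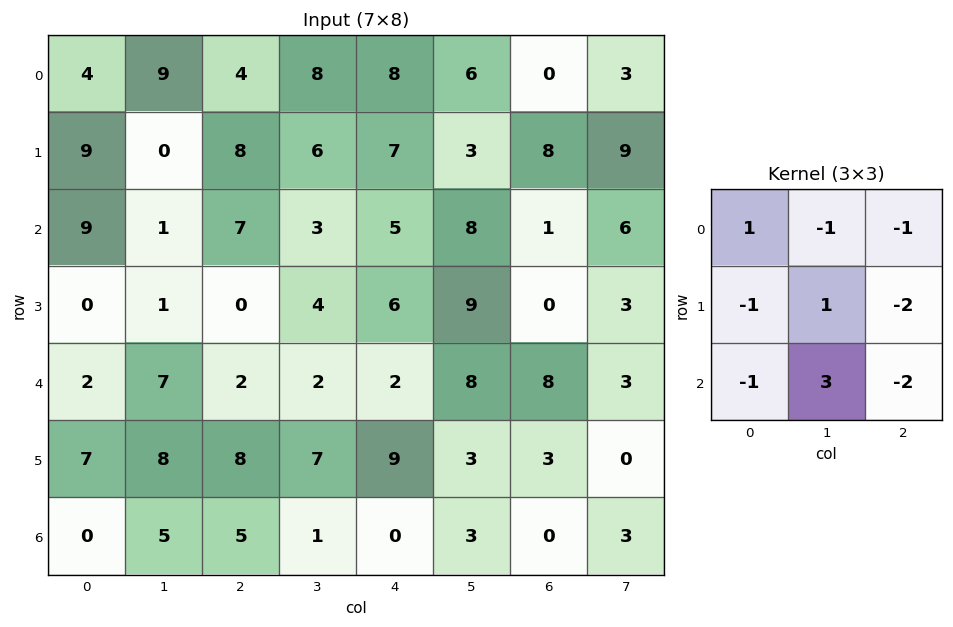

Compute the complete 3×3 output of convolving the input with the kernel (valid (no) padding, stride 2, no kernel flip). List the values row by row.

-54 -36 -1
17 -9 5
-17 -23 -17

Output[0,0]: The receptive field on the input at this output position is [4 9 4 / 9 0 8 / 9 1 7]. Elementwise product with the kernel and sum: 4·1 + 9·-1 + 4·-1 + 9·-1 + 0·1 + 8·-2 + 9·-1 + 1·3 + 7·-2.
Output[0,1]: The receptive field on the input at this output position is [4 8 8 / 8 6 7 / 7 3 5]. Elementwise product with the kernel and sum: 4·1 + 8·-1 + 8·-1 + 8·-1 + 6·1 + 7·-2 + 7·-1 + 3·3 + 5·-2.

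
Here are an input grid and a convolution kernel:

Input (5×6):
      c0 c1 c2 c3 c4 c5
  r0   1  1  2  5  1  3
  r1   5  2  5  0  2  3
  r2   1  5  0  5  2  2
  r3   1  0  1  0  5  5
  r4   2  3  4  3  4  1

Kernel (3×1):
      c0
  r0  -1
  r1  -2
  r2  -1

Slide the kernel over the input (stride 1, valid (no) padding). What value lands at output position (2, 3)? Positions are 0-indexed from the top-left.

-8

The receptive field on the input at this output position is [5 / 0 / 3]. Elementwise product with the kernel and sum: 5·-1 + 0·-2 + 3·-1.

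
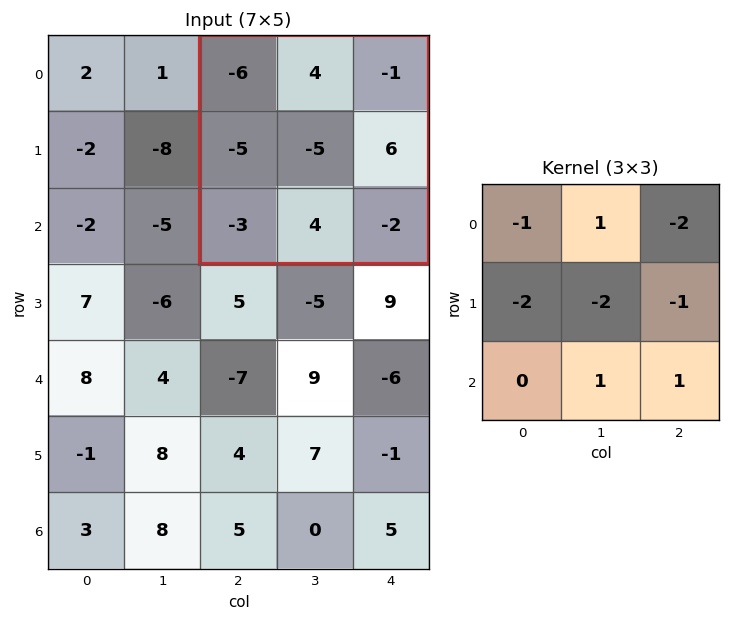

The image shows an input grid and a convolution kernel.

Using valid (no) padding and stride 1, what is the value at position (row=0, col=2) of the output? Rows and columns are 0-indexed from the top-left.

28

The receptive field on the input at this output position is [-6 4 -1 / -5 -5 6 / -3 4 -2]. Elementwise product with the kernel and sum: -6·-1 + 4·1 + -1·-2 + -5·-2 + -5·-2 + 6·-1 + 4·1 + -2·1.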